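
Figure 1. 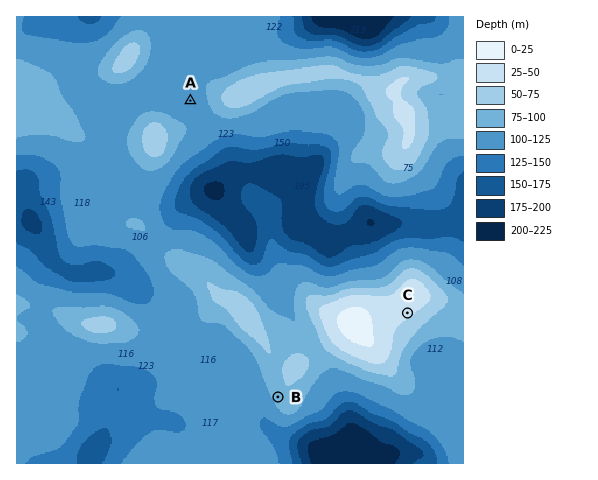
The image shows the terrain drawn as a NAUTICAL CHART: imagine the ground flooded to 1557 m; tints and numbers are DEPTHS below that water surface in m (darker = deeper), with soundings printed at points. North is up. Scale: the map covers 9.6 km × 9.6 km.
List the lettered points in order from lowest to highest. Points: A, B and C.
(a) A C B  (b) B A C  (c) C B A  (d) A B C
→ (d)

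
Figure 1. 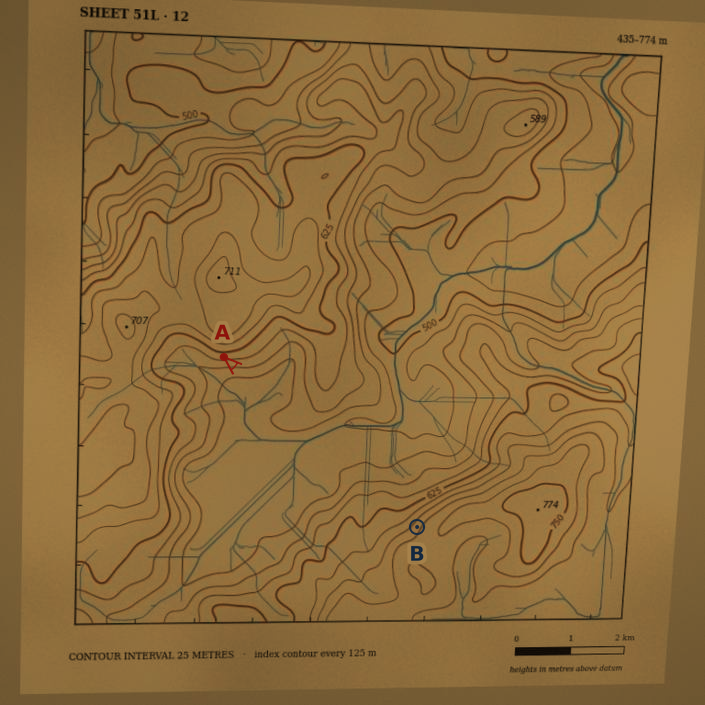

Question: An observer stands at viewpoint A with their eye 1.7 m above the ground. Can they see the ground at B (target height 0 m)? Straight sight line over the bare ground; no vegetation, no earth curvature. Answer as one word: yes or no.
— yes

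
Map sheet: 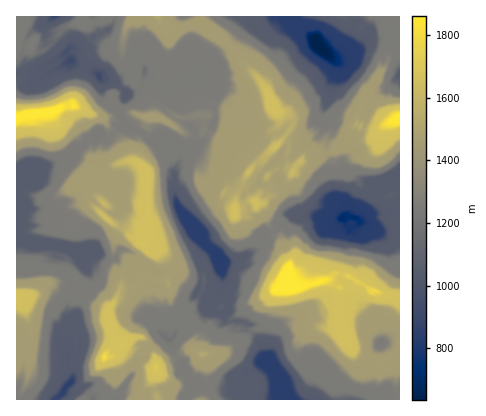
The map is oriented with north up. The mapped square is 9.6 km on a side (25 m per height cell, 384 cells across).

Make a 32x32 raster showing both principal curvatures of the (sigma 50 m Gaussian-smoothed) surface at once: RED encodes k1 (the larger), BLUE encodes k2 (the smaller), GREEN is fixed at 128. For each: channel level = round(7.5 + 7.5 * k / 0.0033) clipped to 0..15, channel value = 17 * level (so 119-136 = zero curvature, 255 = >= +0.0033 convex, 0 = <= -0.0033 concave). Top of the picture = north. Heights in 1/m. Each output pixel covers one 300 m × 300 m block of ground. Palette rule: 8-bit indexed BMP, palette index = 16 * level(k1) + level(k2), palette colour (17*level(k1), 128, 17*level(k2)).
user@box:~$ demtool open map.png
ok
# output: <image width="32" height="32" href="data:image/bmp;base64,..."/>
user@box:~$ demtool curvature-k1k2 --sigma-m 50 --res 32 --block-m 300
<image width="32" height="32" href="data:image/bmp;base64,Qk02CAAAAAAAADYEAAAoAAAAIAAAACAAAAABAAgAAAAAAAAEAAATCwAAEwsAAAABAAAAAAAAAIAAABGAAAAigAAAM4AAAESAAABVgAAAZoAAAHeAAACIgAAAmYAAAKqAAAC7gAAAzIAAAN2AAADugAAA/4AAAACAEQARgBEAIoARADOAEQBEgBEAVYARAGaAEQB3gBEAiIARAJmAEQCqgBEAu4ARAMyAEQDdgBEA7oARAP+AEQAAgCIAEYAiACKAIgAzgCIARIAiAFWAIgBmgCIAd4AiAIiAIgCZgCIAqoAiALuAIgDMgCIA3YAiAO6AIgD/gCIAAIAzABGAMwAigDMAM4AzAESAMwBVgDMAZoAzAHeAMwCIgDMAmYAzAKqAMwC7gDMAzIAzAN2AMwDugDMA/4AzAACARAARgEQAIoBEADOARABEgEQAVYBEAGaARAB3gEQAiIBEAJmARACqgEQAu4BEAMyARADdgEQA7oBEAP+ARAAAgFUAEYBVACKAVQAzgFUARIBVAFWAVQBmgFUAd4BVAIiAVQCZgFUAqoBVALuAVQDMgFUA3YBVAO6AVQD/gFUAAIBmABGAZgAigGYAM4BmAESAZgBVgGYAZoBmAHeAZgCIgGYAmYBmAKqAZgC7gGYAzIBmAN2AZgDugGYA/4BmAACAdwARgHcAIoB3ADOAdwBEgHcAVYB3AGaAdwB3gHcAiIB3AJmAdwCqgHcAu4B3AMyAdwDdgHcA7oB3AP+AdwAAgIgAEYCIACKAiAAzgIgARICIAFWAiABmgIgAd4CIAIiAiACZgIgAqoCIALuAiADMgIgA3YCIAO6AiAD/gIgAAICZABGAmQAigJkAM4CZAESAmQBVgJkAZoCZAHeAmQCIgJkAmYCZAKqAmQC7gJkAzICZAN2AmQDugJkA/4CZAACAqgARgKoAIoCqADOAqgBEgKoAVYCqAGaAqgB3gKoAiICqAJmAqgCqgKoAu4CqAMyAqgDdgKoA7oCqAP+AqgAAgLsAEYC7ACKAuwAzgLsARIC7AFWAuwBmgLsAd4C7AIiAuwCZgLsAqoC7ALuAuwDMgLsA3YC7AO6AuwD/gLsAAIDMABGAzAAigMwAM4DMAESAzABVgMwAZoDMAHeAzACIgMwAmYDMAKqAzAC7gMwAzIDMAN2AzADugMwA/4DMAACA3QARgN0AIoDdADOA3QBEgN0AVYDdAGaA3QB3gN0AiIDdAJmA3QCqgN0Au4DdAMyA3QDdgN0A7oDdAP+A3QAAgO4AEYDuACKA7gAzgO4ARIDuAFWA7gBmgO4Ad4DuAIiA7gCZgO4AqoDuALuA7gDMgO4A3YDuAO6A7gD/gO4AAID/ABGA/wAigP8AM4D/AESA/wBVgP8AZoD/AHeA/wCIgP8AmYD/AKqA/wC7gP8AzID/AN2A/wDugP8A/4D/ALTVoaDB08SVoNSG1JWxcLLDYYaH13KFw8Wi6MbGt4eG0bTU1YDgsLL3oMP30/WEhMWCh4fpgnK059eHg8Sjs7PD5sWDxKL4w6LAwvnocKHn1bKBxaKDguaXh3LFp6eoyIfXs3OHgbj456OA97ag09a35/WyUHDXtYeDtMTTptaXh+ezc4dyhfSX1oDigbL618PktNTUscT2kcOy6OXCINSH57Ryh3GF1cfl95CTk6KSlMe287LDodems+eossayxZPls6F2gab4w7GBhoeHl9TWoLCQs4KRt4WjuLeBh4eG6cSh15GgxPmRxWKEk5XYYYOC98LVtbKCdJS3l8VxcqK3+NSDt6ahw/WVxsb3stCyh4Wz5PX11rWhxIaHluT259Tj5tWGp6Sy1YWHh6fVxLGmtaKipvm4+PXzw5TF9fWycZKzo7eysrPXh4eHhrf3otOgw9aTtejGc7Pk5tX4tJG4yMel1XOS08HIg8Oz1qXEoXDDkaKl+KHW59XVtbbCxqOCo5OBg3Ki4KD1yOjVo8OApOWgtMKx9qSFt5Wms5KChqKy09XWwsPT95iH1aeBcLTX5rKGssTllHGSgoGCobeF4teHiIWA5PK1mMi2hnBxleWj1aGh1dPDcra0o6Wht4azt4eDs/XxcYK355ZwkKbX1fnCw8OAgsKCxZCyguaHhtSng6HX4fWFk8jWlpDDtdaz5PX41LOzsqJ1k5HUt4eWstTj+YeVhXdy19eDsKP3hdW0gbOlxvjTopGy5ZaHl4d3csTVqIiHdmLX6IKgw+iHhqP0w6TT1bPU1OfTgYGFcnRg1YLVl5T11PjXwbCjpLeHhfTCk7P21LKDg8Pm2JOTgrWyhKLn1aPExKKGpodzx4eHdeTjorKk1uXDt8PlxLOj5ueigYNyxdbEg4eFlYLWh4eHc/XihsWz1JeD56fls8Skx8TEgMKTc6GCkfWztqDHh3eFwtK0w5Fx1rPV47P3+Ne0orL195PT9vj0ssXGkNeHh4LmttaixZTVpZHU+aa31/f39KWR0/JyooR1hYWB6IeHsvjExLOg1cPHg8O1cXFzh9jIlNLzYLeHh4eHh4aCxoXU5KTWxKKzoua3sbODh4SBtLORoJD3poeHh4eHh4LXgveztLTD1YCRpvbTsXKGhqWTpKGB1Zehp4eHd4eHctb0k+azs9TDxKKCpfeyxLSDtYC2kvbGhpeHhYaHh3XDp6fnstfDs7JwpnG11Mal6PKjkpaj2dWUh4P2kYaDoubXxbSS1LOhcMaVcMHWh7XioPeBs6CA5MJysrjmoNXo5rOzgtajpKCyosPXctaHl7Oxs/Xo1dWg+NbGptL26cSzooXGgoWEosLUpHKix4c="/>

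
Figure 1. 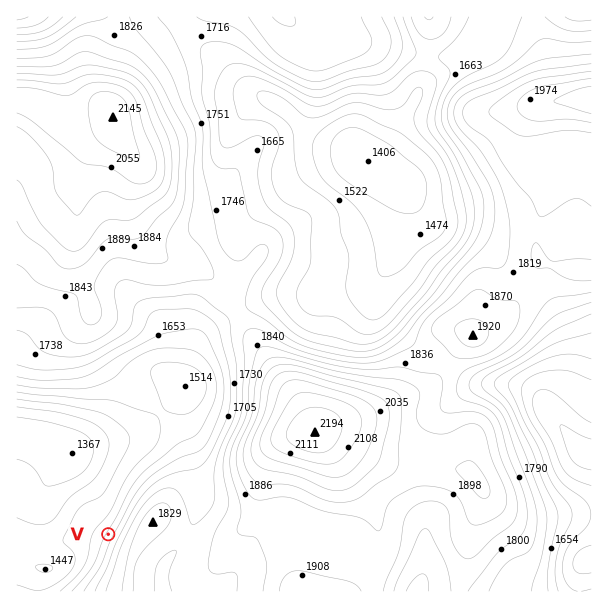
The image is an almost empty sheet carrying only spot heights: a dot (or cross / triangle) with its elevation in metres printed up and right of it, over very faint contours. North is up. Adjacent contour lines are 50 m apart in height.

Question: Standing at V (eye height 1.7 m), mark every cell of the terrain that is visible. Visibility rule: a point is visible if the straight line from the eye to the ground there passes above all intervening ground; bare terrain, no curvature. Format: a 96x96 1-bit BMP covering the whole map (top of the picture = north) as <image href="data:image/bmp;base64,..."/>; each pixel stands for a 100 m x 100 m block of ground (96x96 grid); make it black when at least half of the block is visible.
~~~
<image width="96" height="96" href="data:image/bmp;base64,Qk2+BAAAAAAAAD4AAAAoAAAAYAAAAGAAAAABAAEAAAAAAIAEAAATCwAAEwsAAAIAAAAAAAAA////AAAAAAD/8AAAAAAAAAAAAAD//AAAAAAAAAAAAAD/+AAAAAAAAAAAAAD/gAAAAAAAAAAAAAD/gAAAAAAAAAAAAAD/wAAAAAAAAAAAAAD/4AAAAAAAAAAAAAD/+IAAAAAAAAAAAAD//cAAAAAAAAAAAAD//8AAAAAAAAAAAAD//+AAAAAAAAAAAAD///AAAAAAAAAAAAD8f/AAAAAAAAAAAAD4P/AAAAAAAAAAAAD4P+AAAAAAAAAAAAD4H+AAAAAAAAAAAAD8D+AAAAAAAAAAAAD8B+AAAAAAAAAAAAD+B+AAAAAAAAAAAAD+B+AAAAAAAAAAAAD/B+AAAAAAAAAAAAD/h+AAAAAAAAAAAAD//+AAAAAAAAAAAAD///AAAAAAAAAAAAD///AAAAAAAAAAAAD///gAAAAAAAAAAAD///wAAAAAAAAAAAD///4AAAAAAAAAAAD///8AAAAAAAAAAAD///8AAAAAAAAAAAD///+AAAAAAAAAAAD///8AAAAAAAAAAAD///4AAAAAAAAAAAD///wAAAAAAAAAAAD///gAAAAAAAAAAAD///AAAAAAAAAAAAD///AAAAAAAAAAAAD///hwAAAAAAAAAAD////8AAAAAAAAAAD////+AAAAAAAAAAD/////gAAAAAAAAACH////4AAAAAAAAAAB////+AAAAAAAAAAAf////AAAAAAAAACAH///+AAAAAAAAADABgf/+AAAAAAAAADgAAf/+AAAAAAAAADwAAf/+AAAAAAAAAD4AA//8AAAAAAAAAD8AA//4AAAAAAAAAD+AB//wAAAAAAAAAAfAB//gAAAAAAAAAAPAB//AAAAAAAAAAADgD/+AAAAAAAAAAADwD/gAAAAAAAAAAAD4D4AAAAAAAAAAAAD4H4AAAAAAAAAAAAP8H4AAAAAAAAAAAA/8P4AAAAAAAAAAAB/+P4AAAAAAAAAAAA8H/4AAAAAAAAAAAAAD/8AAAAAAAAAAAAAB/8AAAAAAAAAAAAAB/+AAAAAAAAAAAAAB//AAAAAAAAAAAAAB//AAAAAAAAAAAAAD//AAAAAAAAAAAAAD//AAAAAAAAAAAAAD/+AAAAAAAAAAAAAD/8AAAAAAAAAAAAAD/wAAAAAAAAAAAAAH/AAAAAAAAAAAAAAH+AAAAAAAAAAAAAAH+AAAAAAAAAAAAAAH8AAAAAAAAAAAAAAB4AAAAAAAAAAAAAAAQAAAAAAAAAAAAAAAAAAAAAAAAAAAAAAAAAAAAAAAAAAAAAAAAAAAAAAAAAAAAAAAAAAAAAAAAAAAAAAAAAAAAAAAAAAAAAAAAAAAAAAAAAAAAAAAAAAAAAAAAAAAAAAAAAAAAAAAAAAAAAAAAAAAAAAAAAAAAAAAAAAAAAAAAAAAAAAAAAAAAAAAAAAAAAAAAAAAAAAAAAAAAAAAAAAAAAAAAAAAAAAAAAAAAAAAAAAAAAAAAAAAAAAAAAAAAAAAAAAAAAAAAAAAAAAAAAAAAAAAAAAAAAAAAAAAAAAAAAAAAAAAAAAAAAAAAAAAAA="/>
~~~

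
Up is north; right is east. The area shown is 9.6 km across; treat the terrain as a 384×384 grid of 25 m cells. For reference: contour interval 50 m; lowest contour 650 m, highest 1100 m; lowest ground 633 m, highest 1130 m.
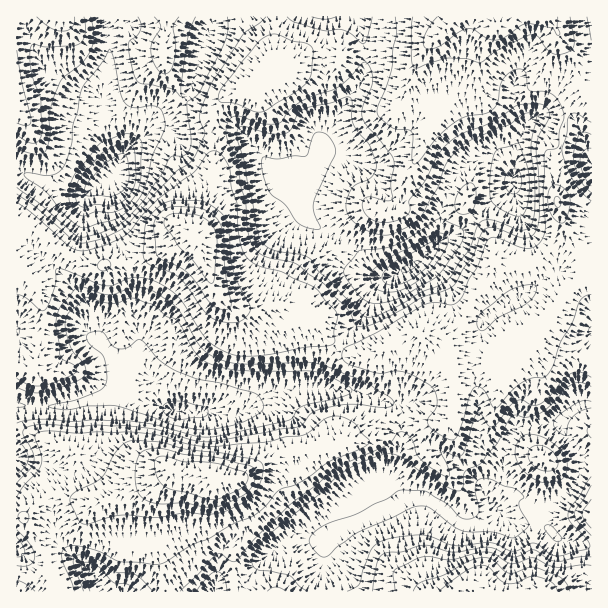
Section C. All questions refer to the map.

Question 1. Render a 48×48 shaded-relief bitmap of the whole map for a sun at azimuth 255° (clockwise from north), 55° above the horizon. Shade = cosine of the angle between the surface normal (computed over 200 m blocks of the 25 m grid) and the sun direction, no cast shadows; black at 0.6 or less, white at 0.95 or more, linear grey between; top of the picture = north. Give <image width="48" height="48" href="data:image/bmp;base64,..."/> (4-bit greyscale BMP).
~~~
<image width="48" height="48" href="data:image/bmp;base64,Qk32BAAAAAAAAHYAAAAoAAAAMAAAADAAAAABAAQAAAAAAIAEAAATCwAAEwsAABAAAAAAAAAAAAAAABEREQAiIiIAMzMzAERERABVVVUAZmZmAHd3dwCIiIgAmZmZAKqqqgC7u7sAzMzMAN3d3QDu7u4A////ALupQEvM3KhmrbmYVXmqvdzLqZmZd5dCRqqoIJ7Ly5l2nKiHdnmqzduqmqqVR4UkeKumN87KqpmXioZ4mImrzcqZh3diBGMVeP2oiruqqZmYioRYmJmqvKiYZFVBBnInieyZqqmaqpmZiZZGiZmaqpmHVWdlaYeKzqmau5maqpmqmZhkaJmZmZmYeJmYmpms/4iay6maqpmqmIiGVomZmZmZmaqYqqmu/5mbu6qqu6q7llZ3ZmeJmZmZmrl5uqqs3qqqqqqrvLu7qFJIh1VomZmqvLZ6qruqzLyqqqu7zbqqmGEnmXRHmaq83HWKq9yWiu7KqqvLzKh3VDJHmZdVaKvdyXd4reyDR//bqZu7qUIhEkZ5mZmYZYvcqZh3rdpRWf65iImYYwABNWd4mZmZl3i8u4Z4i7Y1rNp1VmVUIAAkZ3d4eaqZd4m8u3WIaJd5zYdVZmVVQyWJqpmZq7qHeImruoWaV5iJqqmZmZmIdnq7u6qqupiHeJqru5ebZ6hXmcqYmZmZmZqqqqqqqZmqu7ury5iriKlUisuHZomZmaqqqqqqqqvM3LqrupmqmZl1irqYY1iZmqqru7qqqrzcy6qqqpmqmZmHm6l2Q3mZqrvN3LqZmqu7qqqqqZmZmZmZmbqEJZmpqrvu26qpmaqZqqmqmZmZmqmYh8uDN5qpq73+yqmZmZmIiZqqmZmaqqmYdstzSKqpq879ypiZmZl1V5qpmZmaqqqYdst0WKuqvN7+2neJmZhRJomamJmZmqqZh7qGWLqJvN7uxkaJmYUQRmeJiKqZmaqpmKmHisqIvM3ukzeJmFEEZEeIisypmaqqmZmJrMqJu83sYTeIZCJYdEaqvN26mZmaqpmaq7mKzczbQDZVVEaJh1R73dzbmZmaqpmpd4ib3tzJMCM0Z3iJmpZWzt3smImqqZqEBHib3ty4IAE2iZmau6hlfN7rVHvKmZgwBYib7tuWEAFHmZq83Khmir3HNK7qiGIAJXaKzbhTAiFImarN3Kl1asqGaN/5aAAkE2eby5ZVViBYmarNypmWaslWeO/3RSWGE3m97amIlhFpmaq8uauXaKlVWf/mIImXMmm+/cuqlgJ5mZqqqs23Vph1W//WAKqoYze//cu7lQKJmZqqvN3IRYiHe//FALqHhjWe/brMkwSaqZmqzd3JZGiIm/+2IslFiGaM7KvdlDeqmZmr3ty6hmd4mu64VaYliZmau6ztpWq6doqs7tuqmHd3ic3KeHMViZqqqr3tqKyoVYq97cqqqZmXZq3bq1M1iZqqqszNyruYZnmc7bqpmZqYZ5vcqlRFeJqrqrqt26qZh3iJzcupmZqYebu7qjNneJq8y6eM3KqZmYiHrNyqmqqYeruqqSSJh4nN3JRr3LqZmYmXi8zKmqqoibqqmTaal2nNzIRKzcupmYmoeszcmaqYiau6iGiqlkjNy4RJzcupmIiXeszduIqpeKzJZYq6hCjLzJZHvcuph2d2i8zdyYm7hozHRKu6cSm73KdWvbqpZVZ3rMzdu6m7mKqENQ=="/>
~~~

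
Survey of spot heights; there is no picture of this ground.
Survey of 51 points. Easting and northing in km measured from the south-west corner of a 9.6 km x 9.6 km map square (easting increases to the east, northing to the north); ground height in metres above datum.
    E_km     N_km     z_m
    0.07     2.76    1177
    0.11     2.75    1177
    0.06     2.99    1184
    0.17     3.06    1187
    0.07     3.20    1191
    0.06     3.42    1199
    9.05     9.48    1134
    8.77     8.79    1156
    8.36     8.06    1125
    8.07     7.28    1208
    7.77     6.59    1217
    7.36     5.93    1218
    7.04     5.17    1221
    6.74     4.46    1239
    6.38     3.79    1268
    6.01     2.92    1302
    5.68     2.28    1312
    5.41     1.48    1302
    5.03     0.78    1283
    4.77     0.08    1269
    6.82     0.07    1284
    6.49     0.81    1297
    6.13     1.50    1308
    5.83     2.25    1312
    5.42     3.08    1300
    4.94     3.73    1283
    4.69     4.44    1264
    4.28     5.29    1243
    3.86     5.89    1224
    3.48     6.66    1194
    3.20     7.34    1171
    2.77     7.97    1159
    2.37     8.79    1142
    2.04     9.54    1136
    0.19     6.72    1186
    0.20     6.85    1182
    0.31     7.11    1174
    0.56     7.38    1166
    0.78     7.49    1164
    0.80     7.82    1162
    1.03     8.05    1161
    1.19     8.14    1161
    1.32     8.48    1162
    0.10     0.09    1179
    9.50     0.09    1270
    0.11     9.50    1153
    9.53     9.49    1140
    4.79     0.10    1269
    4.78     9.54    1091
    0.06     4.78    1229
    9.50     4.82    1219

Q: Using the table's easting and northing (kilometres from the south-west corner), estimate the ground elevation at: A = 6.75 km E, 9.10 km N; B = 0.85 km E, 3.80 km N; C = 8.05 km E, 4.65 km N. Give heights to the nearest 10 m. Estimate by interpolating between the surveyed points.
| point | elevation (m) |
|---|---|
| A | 1120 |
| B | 1220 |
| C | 1220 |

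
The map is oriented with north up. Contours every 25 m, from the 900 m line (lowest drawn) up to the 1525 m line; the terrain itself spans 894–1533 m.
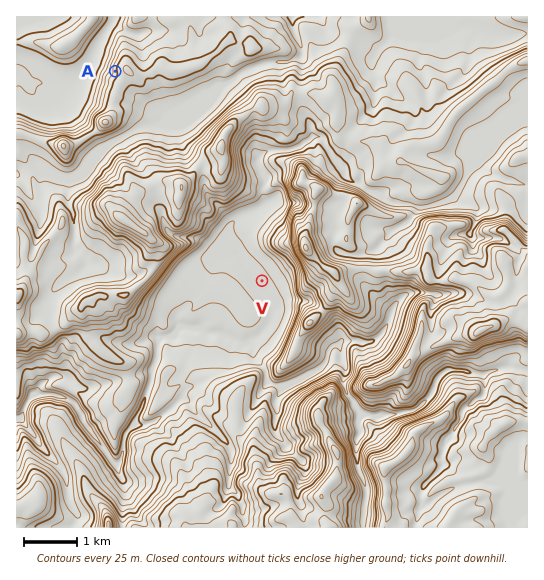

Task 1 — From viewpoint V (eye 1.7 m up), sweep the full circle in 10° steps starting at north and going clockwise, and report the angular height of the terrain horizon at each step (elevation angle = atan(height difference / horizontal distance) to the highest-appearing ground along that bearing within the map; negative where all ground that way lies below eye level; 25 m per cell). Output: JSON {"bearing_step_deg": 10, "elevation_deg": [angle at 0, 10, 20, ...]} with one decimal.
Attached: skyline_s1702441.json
{"bearing_step_deg": 10, "elevation_deg": [3.8, 6.8, 10.2, 12.7, 18.2, 21.7, 21.4, 19.2, 17.4, 15.6, 13.2, 11.0, 10.7, 12.2, 10.3, 8.6, 7.6, 5.0, 5.3, 3.6, 3.3, 1.8, 1.3, 1.2, 1.9, 2.0, 4.4, 5.4, 6.4, 8.2, 6.0, 7.6, 7.4, 5.2, 6.7, 4.7]}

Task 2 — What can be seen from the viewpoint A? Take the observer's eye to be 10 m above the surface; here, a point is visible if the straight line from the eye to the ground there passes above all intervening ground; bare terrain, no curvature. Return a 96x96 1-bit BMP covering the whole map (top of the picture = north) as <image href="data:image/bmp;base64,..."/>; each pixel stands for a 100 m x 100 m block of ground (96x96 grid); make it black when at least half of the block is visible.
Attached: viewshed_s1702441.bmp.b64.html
<image width="96" height="96" href="data:image/bmp;base64,Qk2+BAAAAAAAAD4AAAAoAAAAYAAAAGAAAAABAAEAAAAAAIAEAAATCwAAEwsAAAIAAAAAAAAA////AAAAAAAAAAAAAAAAAAAAAAAAAAAAAAAAAAAAAAAAAAAAAAAAAAAAAAAAAAAAAAAAAAAAAAAAAAAAAAAAAAAAAAAAAAAAAAAAAAAAAAAAAAAAAAAAAAAAAAAAAAAAAAAAAAAAAAAAAAAAAAAAAAAAAAAAAAAAAAAAAAAAAAAAAAAAAAAAAAAAAAAAAAAAAAAAAAAAAAAAAAAAAAAAAAAAAAAAAAAAAAAAAAAAAAAAAAAAAAAAAAAAAAAAAAAAAAAAAAAAAAAAAAAAAAAAAAAAAAAAAAAAAAAAAAAAAAAAAAAAAAAAAAAAAAAAAAAAAAAAAAAAAAAAAAAAAAAAAAAAAAAAAAAAAAAAAAAAAAAAAAAAAAAAAAAAAAAAAAAAAAAAAAAAAAAAAAAAAAAAAAAAAAAAAAAAAAAAAAAAAAAAAAAAAAAAAAAAAAAAAAAAAAAAAAAAAAAAAAAAAAAAAAAAAAAAAAAAAAAAAAAAAAAAAAAAAAAAAAAAAAAAAAAAAAAAAAAAAAAAAAAAAAAAAAAAAAAAAAAAAAAAAAAAAAAAAAAAAAAAAAAAAAAAAAAAAAAAAAAAAAAAAAAAAAAAAAAAAAAAAAAAAAAAAAAAAAAAAAAAAAAAAAAAAAAAAAAAAAAAAAAAAAAAAAAAAAAAAAAAAAAAAAAAAAAAAAAAAAAAAAAAAAAAAAAAAACAAAAAAAAAAAAAAADAAAAAAAAAAAAAAADAAAAAAAAAAAAAAADgAAAAAAAAAAAAAADgAAAAAAAAAAAAAABgAAAAAAAAAAAAAABgAAAAAAAAAAAAAAAgAAAAAAAAAAAAAAAwAAAAAAAAAAAAAAA4AAAAAAAAAAAAAAAoAAAAAAAAAAAAAAAgAAAAAAAAAAAAAAAAAACAAAAAAAAAAAAAAAMAAAAAAAAAAAAAAAYAAAAAAAAAAAAAABwAAAAAAAAAAAAAADwAAAAAAAAAAAAAAHwAAAAAAAAAAAAAAPgAAAAAAAAAAAAAAPgCAAAAAAAAAAAAAHgCAAAAAAAAAAAAADOGAAAAAAAAAAAAADf/AAAAAAAAAAAAAB5gAAAAAAAAAAAAABwAAAAAAAAAAAAAAAAAAAAAAAAAAAAAAAAAAAAAAAAAAAAAIAAAAAAAAAAAAAAAYAAAAAAAAAAAAAAH8AAAAAAAAAAAAAA/+AAAAAAAAAAAAAD/+AAAAAAAAAAAAAD/+AAAAAAAAAAAAAD/+cAAAAAAAAAAAAD//+AAAAAAAAAAAAD//8AAAAAAAAAAAAD/+AAAAAAAAAAAAAD/+AAAAAAAAAAAAAD/+EAAAAAAAAAAAAD//GAAAAAAAAAAAAD//CAAAAAAAAAAAAD//nAAAAAAAAAAAAD///AAAAAAAAAAAAD//7AAAAAAAAAAAAD//wAAAAAAAAAAAAD9/wAAAAAAAAAAAADw/wAAAAAAAAAAAADg/4AAAAAAAAAAAAAAP4AAAAAAAAAAAAAAH4AAAAAAAAAAAAAAD4AAAAAAAAAAAAAAB8AAAAAAAAAAAAAAA8AAAAAAAAAAAAA="/>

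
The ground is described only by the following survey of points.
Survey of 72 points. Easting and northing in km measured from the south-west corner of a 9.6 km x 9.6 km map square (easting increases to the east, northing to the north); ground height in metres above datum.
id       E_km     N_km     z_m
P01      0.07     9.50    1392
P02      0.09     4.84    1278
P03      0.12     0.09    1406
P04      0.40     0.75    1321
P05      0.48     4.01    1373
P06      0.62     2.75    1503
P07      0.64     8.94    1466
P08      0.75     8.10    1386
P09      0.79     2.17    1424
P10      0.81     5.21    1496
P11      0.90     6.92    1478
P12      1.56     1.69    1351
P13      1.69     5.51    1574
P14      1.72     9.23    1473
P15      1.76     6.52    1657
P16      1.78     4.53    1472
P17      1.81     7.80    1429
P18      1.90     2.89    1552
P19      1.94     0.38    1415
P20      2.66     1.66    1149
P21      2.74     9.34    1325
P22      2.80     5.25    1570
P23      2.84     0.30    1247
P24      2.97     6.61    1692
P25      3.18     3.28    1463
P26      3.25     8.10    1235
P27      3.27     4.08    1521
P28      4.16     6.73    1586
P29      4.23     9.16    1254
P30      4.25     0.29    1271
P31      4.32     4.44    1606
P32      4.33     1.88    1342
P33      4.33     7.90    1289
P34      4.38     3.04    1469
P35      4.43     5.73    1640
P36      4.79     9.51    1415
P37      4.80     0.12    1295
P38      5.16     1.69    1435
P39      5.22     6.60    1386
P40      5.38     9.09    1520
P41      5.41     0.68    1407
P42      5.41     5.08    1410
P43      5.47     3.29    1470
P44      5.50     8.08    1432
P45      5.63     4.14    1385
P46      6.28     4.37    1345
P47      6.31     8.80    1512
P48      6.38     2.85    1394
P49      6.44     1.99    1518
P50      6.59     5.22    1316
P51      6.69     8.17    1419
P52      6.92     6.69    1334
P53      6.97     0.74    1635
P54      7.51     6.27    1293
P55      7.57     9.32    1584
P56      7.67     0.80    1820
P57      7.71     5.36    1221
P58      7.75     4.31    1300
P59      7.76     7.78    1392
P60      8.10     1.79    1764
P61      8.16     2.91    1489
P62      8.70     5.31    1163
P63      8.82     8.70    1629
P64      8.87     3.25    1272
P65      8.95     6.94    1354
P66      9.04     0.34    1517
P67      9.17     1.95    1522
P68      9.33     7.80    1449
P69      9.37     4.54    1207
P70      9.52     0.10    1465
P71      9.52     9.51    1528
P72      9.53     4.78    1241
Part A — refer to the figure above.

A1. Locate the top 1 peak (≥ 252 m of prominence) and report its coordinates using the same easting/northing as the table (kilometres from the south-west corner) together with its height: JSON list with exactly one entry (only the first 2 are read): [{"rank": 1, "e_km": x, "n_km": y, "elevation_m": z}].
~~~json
[{"rank": 1, "e_km": 7.66, "n_km": 0.79, "elevation_m": 1821}]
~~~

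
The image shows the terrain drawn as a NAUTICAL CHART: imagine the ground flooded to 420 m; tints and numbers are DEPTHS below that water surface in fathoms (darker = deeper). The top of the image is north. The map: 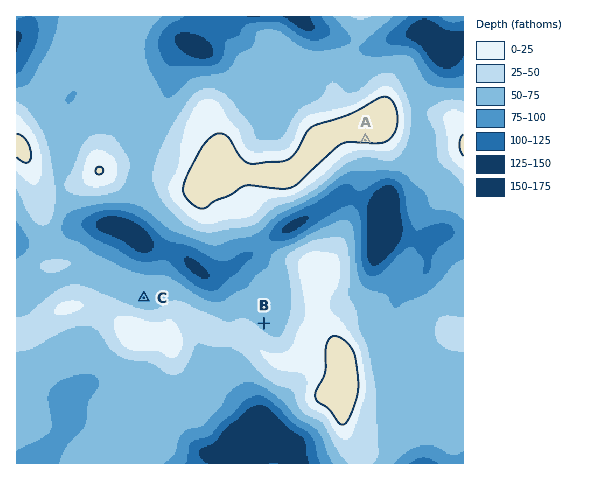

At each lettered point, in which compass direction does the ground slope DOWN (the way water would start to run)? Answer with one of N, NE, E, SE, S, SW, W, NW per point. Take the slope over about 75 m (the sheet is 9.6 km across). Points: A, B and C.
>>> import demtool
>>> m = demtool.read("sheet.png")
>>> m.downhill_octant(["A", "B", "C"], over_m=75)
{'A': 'S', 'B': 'NE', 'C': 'N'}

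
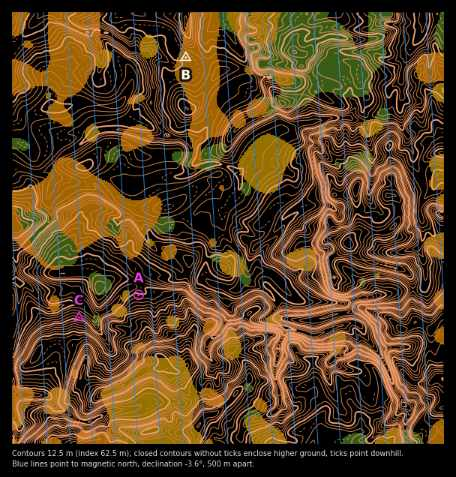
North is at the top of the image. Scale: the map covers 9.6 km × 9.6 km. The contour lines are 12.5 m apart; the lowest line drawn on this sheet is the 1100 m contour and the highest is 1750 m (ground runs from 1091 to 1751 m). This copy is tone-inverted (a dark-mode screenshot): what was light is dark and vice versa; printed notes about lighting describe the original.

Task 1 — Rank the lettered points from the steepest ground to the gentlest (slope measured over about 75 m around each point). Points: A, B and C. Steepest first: C A B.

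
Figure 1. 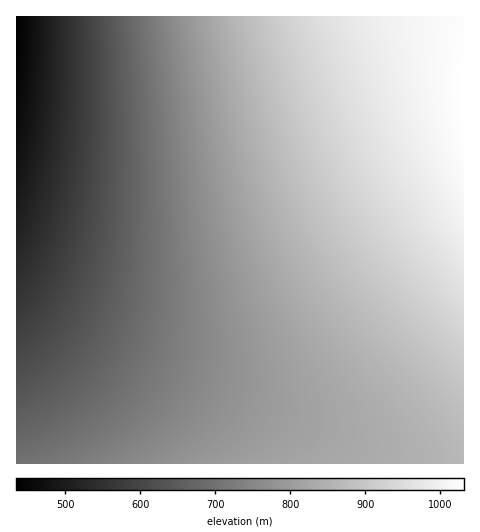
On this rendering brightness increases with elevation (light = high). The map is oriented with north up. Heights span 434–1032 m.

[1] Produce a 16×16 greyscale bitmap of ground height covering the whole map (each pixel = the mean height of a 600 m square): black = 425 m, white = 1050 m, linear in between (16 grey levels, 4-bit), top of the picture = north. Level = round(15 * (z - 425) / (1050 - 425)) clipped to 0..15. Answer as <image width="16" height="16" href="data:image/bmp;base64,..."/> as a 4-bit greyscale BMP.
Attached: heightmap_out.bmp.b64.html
<image width="16" height="16" href="data:image/bmp;base64,Qk32AAAAAAAAAHYAAAAoAAAAEAAAABAAAAABAAQAAAAAAIAAAAATCwAAEwsAABAAAAAAAAAAAAAAABEREQAiIiIAMzMzAERERABVVVUAZmZmAHd3dwCIiIgAmZmZAKqqqgC7u7sAzMzMAN3d3QDu7u4A////AGd3iJmZmqqqZnd4iZmaqqtWZ3eImZqqu1Vmd4iZmqu7RVZ3iJmqu7xEVmeImaq7zDRVZ4iaq7zNNEVniZq7zN0jRWeJqrvN3iNFZ4mqvM3eI0Vniau83e4jRWeJq8zd7hNFZ4mrzN3uEkVomrvN3u4SRWiavM3e7hJFeJq8zd7u"/>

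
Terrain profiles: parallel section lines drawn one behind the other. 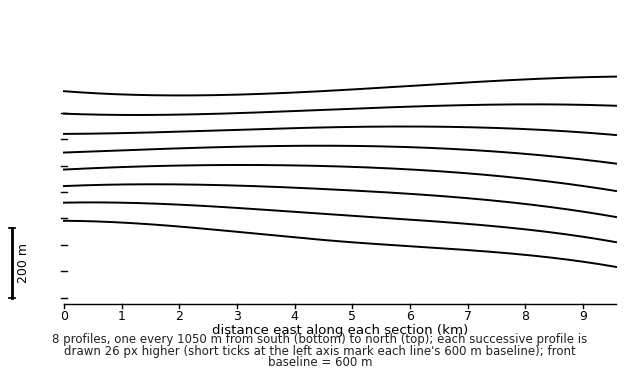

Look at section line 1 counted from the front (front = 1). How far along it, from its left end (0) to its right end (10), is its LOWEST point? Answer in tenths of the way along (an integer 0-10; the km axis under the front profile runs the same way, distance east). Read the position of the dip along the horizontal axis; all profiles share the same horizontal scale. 10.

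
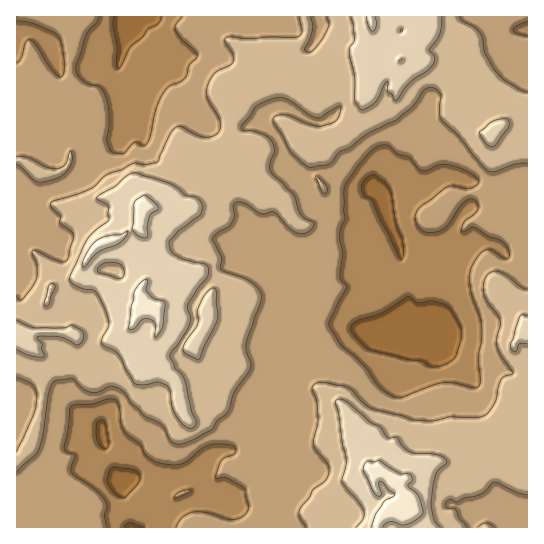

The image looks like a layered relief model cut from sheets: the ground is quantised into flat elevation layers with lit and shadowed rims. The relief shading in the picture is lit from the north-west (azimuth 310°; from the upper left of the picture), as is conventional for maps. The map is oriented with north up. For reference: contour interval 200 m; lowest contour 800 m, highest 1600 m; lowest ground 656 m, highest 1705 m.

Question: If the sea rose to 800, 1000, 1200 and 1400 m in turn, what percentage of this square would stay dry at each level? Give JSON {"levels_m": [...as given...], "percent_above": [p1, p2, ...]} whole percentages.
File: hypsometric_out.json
{"levels_m": [800, 1000, 1200, 1400], "percent_above": [97, 80, 43, 14]}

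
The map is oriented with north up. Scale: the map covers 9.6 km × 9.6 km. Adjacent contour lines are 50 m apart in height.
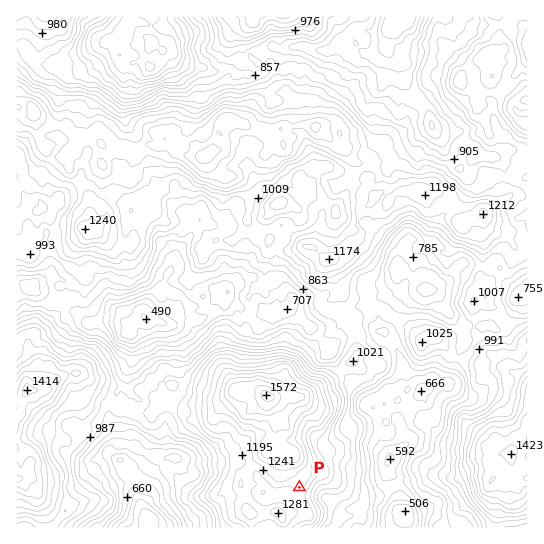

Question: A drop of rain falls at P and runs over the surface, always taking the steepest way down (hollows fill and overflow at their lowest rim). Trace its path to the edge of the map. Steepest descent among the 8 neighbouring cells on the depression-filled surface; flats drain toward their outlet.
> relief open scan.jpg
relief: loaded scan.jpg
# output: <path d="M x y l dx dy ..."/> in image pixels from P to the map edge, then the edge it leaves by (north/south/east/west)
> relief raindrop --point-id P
<path d="M299 487l7 7 12 0 11 5 12 11 14-1 6 5 32 0 0 3 10 10"/>
exit: south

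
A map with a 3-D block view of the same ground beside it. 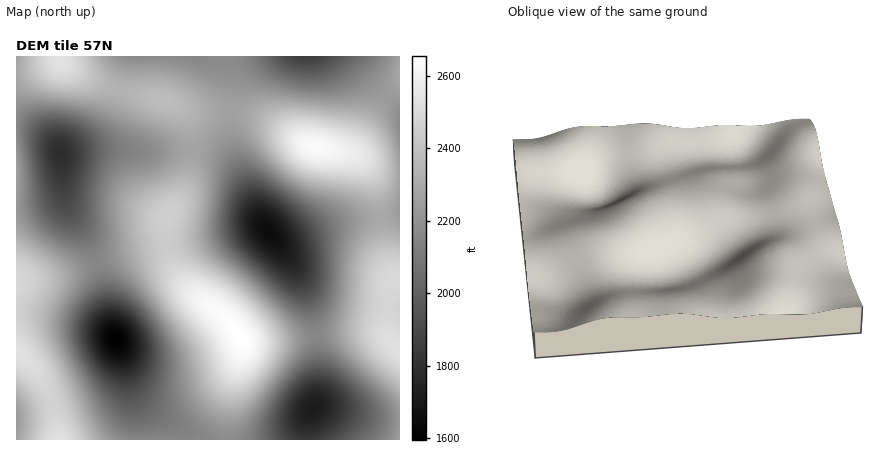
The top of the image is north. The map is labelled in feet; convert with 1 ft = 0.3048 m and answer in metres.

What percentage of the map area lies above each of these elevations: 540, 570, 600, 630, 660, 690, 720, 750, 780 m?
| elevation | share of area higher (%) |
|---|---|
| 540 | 96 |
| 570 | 90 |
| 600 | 83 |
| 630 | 74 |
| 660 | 61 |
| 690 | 44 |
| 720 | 27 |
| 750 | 13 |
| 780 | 4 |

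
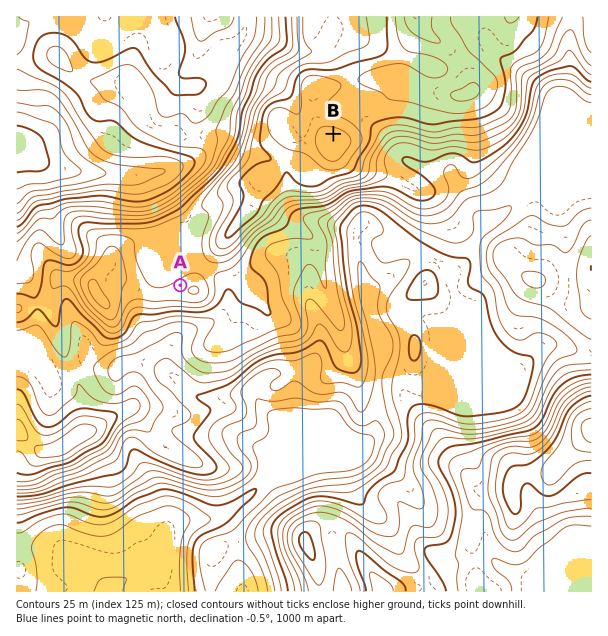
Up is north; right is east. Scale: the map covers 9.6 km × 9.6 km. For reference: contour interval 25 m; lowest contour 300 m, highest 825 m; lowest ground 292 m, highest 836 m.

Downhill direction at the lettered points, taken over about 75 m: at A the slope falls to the NW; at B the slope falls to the N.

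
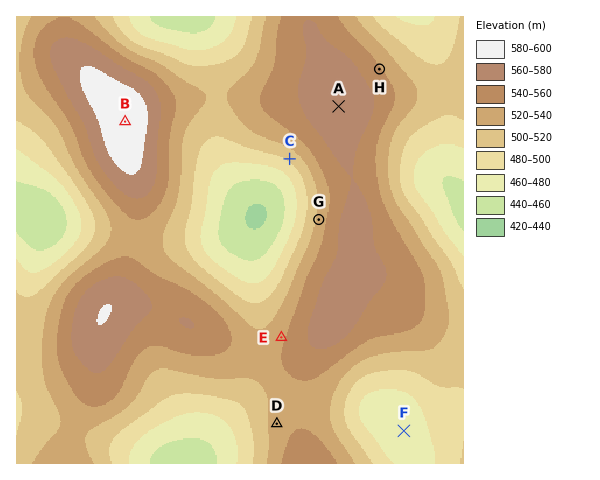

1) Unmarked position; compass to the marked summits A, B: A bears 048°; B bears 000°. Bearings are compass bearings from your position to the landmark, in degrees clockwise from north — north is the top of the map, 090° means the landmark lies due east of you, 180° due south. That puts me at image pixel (125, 299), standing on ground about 575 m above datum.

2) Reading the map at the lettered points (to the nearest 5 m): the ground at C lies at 505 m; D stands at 530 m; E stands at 535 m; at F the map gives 470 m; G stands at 525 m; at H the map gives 540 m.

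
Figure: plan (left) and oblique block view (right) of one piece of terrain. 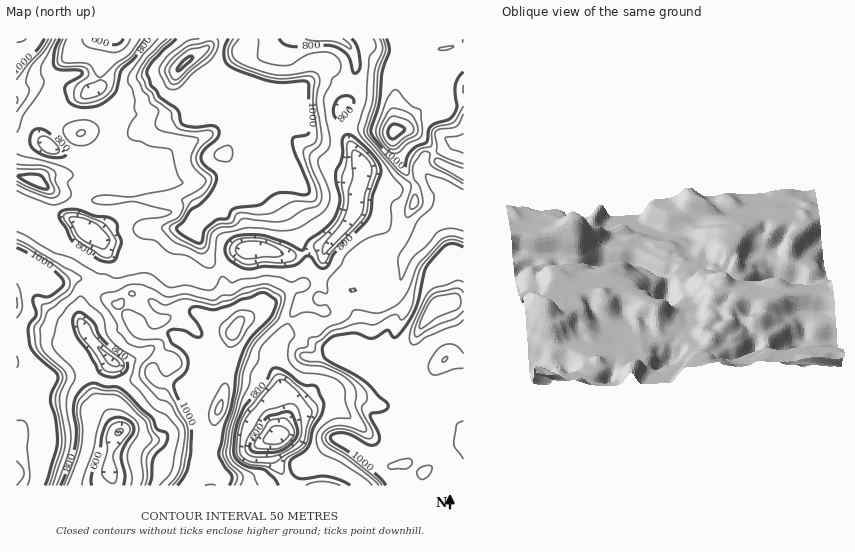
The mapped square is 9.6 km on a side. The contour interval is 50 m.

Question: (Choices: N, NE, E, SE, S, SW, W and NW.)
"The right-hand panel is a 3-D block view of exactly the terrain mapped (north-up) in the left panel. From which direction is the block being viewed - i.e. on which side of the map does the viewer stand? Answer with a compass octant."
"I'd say W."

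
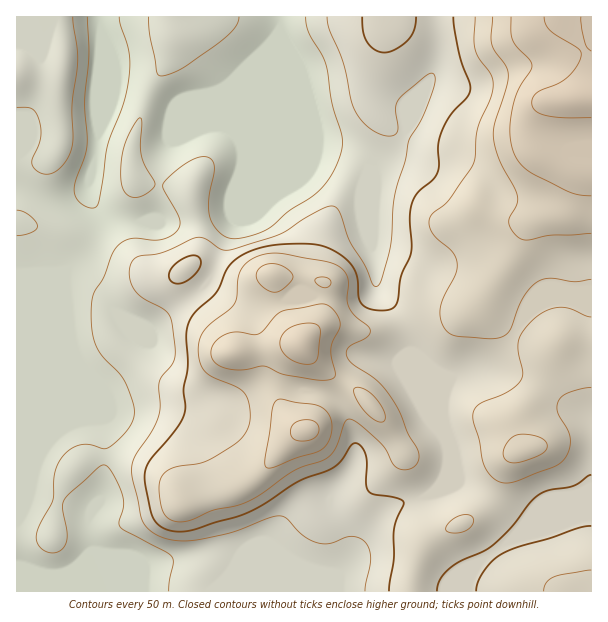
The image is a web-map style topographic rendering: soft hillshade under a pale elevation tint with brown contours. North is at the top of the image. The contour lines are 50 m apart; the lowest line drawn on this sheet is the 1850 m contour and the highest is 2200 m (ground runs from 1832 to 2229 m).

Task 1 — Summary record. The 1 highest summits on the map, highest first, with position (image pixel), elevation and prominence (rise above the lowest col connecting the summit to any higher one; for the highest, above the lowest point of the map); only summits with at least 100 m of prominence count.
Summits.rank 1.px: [300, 344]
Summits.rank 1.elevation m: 2185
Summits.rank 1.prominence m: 171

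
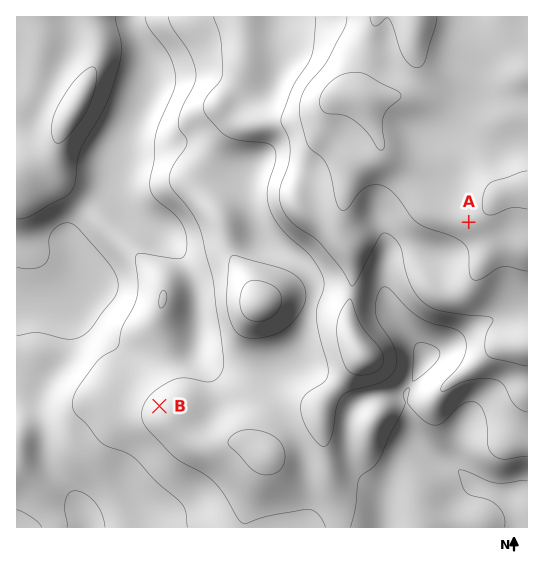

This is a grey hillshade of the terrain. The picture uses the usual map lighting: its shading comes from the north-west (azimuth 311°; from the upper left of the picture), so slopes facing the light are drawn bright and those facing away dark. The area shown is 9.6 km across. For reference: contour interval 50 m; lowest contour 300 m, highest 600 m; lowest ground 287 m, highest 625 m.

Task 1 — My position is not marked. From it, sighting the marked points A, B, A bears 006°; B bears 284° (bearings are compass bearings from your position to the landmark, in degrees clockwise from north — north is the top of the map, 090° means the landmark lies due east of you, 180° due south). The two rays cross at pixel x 442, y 476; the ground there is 360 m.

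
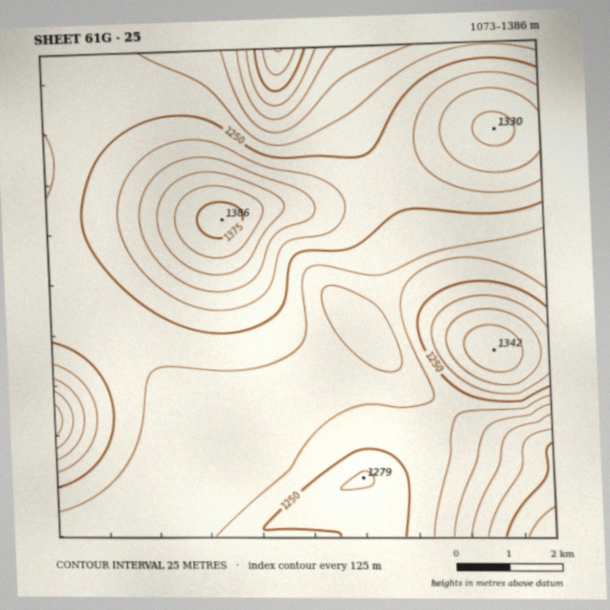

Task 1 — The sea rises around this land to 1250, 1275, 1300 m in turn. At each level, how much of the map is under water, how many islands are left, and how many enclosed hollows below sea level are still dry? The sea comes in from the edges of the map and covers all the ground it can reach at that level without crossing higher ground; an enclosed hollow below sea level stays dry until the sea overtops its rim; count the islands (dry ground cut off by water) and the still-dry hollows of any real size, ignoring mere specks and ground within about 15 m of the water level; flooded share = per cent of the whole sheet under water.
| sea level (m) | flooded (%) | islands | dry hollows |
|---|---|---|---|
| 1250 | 62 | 0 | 0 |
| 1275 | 79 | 1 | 0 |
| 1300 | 88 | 2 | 0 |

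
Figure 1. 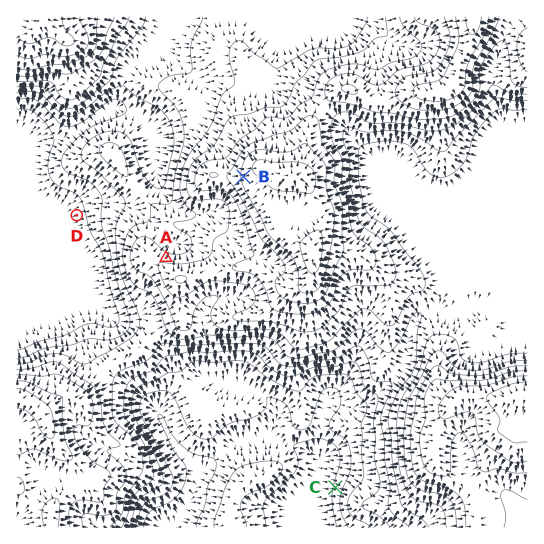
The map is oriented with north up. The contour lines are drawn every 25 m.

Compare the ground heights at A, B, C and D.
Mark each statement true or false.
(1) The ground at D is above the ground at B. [false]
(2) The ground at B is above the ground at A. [true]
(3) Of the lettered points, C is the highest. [false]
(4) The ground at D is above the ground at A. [false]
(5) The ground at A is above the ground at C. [true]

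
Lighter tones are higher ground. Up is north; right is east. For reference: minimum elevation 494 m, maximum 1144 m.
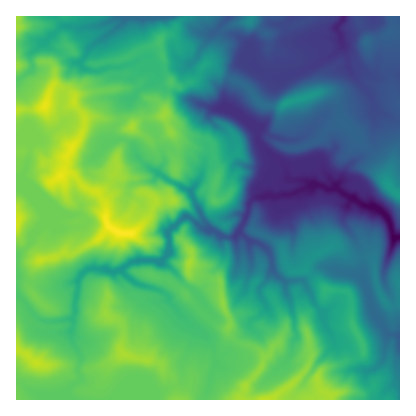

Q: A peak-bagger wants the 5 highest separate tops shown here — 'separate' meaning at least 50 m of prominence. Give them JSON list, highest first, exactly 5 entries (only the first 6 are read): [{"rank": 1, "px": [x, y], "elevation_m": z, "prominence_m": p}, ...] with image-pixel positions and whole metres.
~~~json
[{"rank": 1, "px": [120, 232], "elevation_m": 1144, "prominence_m": 650}, {"rank": 2, "px": [44, 106], "elevation_m": 1122, "prominence_m": 63}, {"rank": 3, "px": [36, 362], "elevation_m": 1086, "prominence_m": 120}, {"rank": 4, "px": [124, 354], "elevation_m": 1063, "prominence_m": 82}, {"rank": 5, "px": [190, 264], "elevation_m": 1059, "prominence_m": 69}]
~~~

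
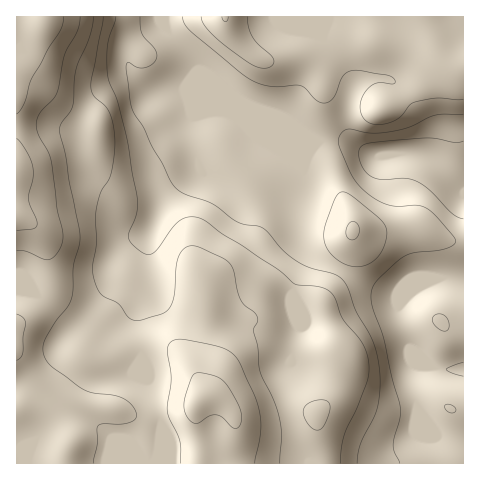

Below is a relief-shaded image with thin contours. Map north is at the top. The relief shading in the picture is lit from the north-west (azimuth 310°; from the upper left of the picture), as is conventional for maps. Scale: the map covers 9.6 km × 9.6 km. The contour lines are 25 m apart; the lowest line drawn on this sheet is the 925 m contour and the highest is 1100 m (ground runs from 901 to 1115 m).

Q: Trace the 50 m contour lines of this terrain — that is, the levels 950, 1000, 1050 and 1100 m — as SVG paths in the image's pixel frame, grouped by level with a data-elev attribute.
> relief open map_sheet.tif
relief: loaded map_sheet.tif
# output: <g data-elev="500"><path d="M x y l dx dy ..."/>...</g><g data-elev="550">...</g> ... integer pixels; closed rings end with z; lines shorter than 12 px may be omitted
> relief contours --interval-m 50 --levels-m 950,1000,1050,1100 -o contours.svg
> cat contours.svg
<g data-elev="950"><path d="M400 463l-6-11-1-7 7-27 0-12-8-29-9-40-11-31 0-15 6-12 26-23 10-3 31-4 8-4 3-4-18-23-12-10-9-3-19 1-9-1-12-5-12-8-8-9-6-10-11-26-2-8 4-7 6-3 21 4 16-1 23-5 27-12 28-1"/><path d="M449 412l5 1 2-4-4-4-6 0-1 2z"/><path d="M441 330l5 1 2-2 0-8-4-6-7-1-4 3-1 4 3 5z"/></g><g data-elev="1000"><path d="M340 463l4-26 23-54 2-18-2-10-3-9-21-27-8-20-3-6-11-6-27-3-17-15-55-35-16-13-9-4-10 0-8 4-8 8-13 20-7 5-5 0-5-2-12-11 0-7 8-23 0-14-11-63-9-33-8-20-2-11 1-27 8-26"/><path d="M350 239l6-1 3-6-1-7-4-4-5 2-3 7 0 6z"/><path d="M201 17l2 5 6 9 22 19 24 16 8 2 7-1 4-4-1-4-20-21-4-10-2-11"/></g><g data-elev="1050"><path d="M93 463l4-19 1-18 5-2 17 0 11-2 5-4 0-7-6-8-8-5-10-3-21-2-11-6-31-23-4-7-2-8 4-13 9-16 12-14 5-12 0-28 6-22 1-10-20-105 2-6 11-17 3-36 13-32 4-21"/><path d="M255 463l5-30 0-19-5-17-16-36-8-8-9-5-42-9-8 2-4 7 3 30-4 31 2 9 11 23 0 22"/></g><g data-elev="1100"><path d="M17 231l17-3 2-1 1-4-8-23 4-24-1-11-6-15-9-12"/><path d="M17 114l7-11 8-26 29-48 3-12"/></g>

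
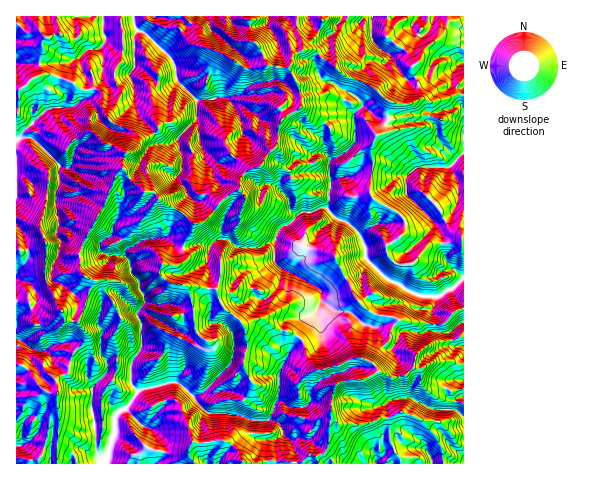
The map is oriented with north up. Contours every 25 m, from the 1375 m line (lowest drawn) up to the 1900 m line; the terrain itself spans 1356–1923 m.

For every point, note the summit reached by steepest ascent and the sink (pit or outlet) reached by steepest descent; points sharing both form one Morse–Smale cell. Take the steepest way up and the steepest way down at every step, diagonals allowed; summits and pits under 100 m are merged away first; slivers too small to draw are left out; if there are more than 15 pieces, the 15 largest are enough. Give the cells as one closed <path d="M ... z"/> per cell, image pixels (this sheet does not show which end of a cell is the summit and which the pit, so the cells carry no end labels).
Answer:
<path d="M311 49l-14 3-6 5-2 11 9 16 4 15-1 9-19 11-4 8-2 19-7 6-10 14-10 4-7 5-2 4-1 11-16 9-17 21-13 5-9 18-1 6 2 11-9 6-14-3-2 10 4 5 10 6 42 5 8 19 19 16 17-6 16 11 15 3 9 6 11-12 9-22 1-7 1 3 13 11 15 1 13 12 8 1 11-20 21-2 7-11 10 4 11 0 4 2-3 10 3 15 9 1 9-12 11-4 0-70-2 0-1 3-31 4-17 18-15 1-9-7-3-9 17-14 3-11-9-11-16-8-10-9-1-10 3-16-1-23 3-9 9-6 4-11-1-9 3-9-19-16-24-9-14-13-10-5-7-8z"/><path d="M123 169l-5 4-12 29-27 51 1 18 4 5 8 4-7 27-7 14 8 12 0 3-2 6-13 15-3 15-12 7 2 10 0 18-7 9-3 22-9 26 116 0 8-9 1-10-6-11-11-8 17-21-4-19 9-4 12 3 14 12 6 10 9 7 19 0 26 7 12 0 3-2 8-21 2-27 10-21 11-11-10-7-18-4-13-10-17 6-19-16-8-19-42-5-10-6-4-5 2-10 14 3 9-6-2-11 1-6 11-19-12-11-23-13-7-8-8 0-16-13z"/><path d="M185 16l-128 0 2 17-13 4-3 3-4 35 11-1 18 6 14 10 13-2 4 3 5 6-2 11 5 9 6 6 19 9 3 4-1 7-4 7-6 4-2 8 0 6 7 11 16 13 8 0 7 8 23 13 11 11 3 0 9-4 17-21 17-10 0-10 5-7 14-6 4-4 6-10 8-8 1-17 4-8 18-11 2-9-4-15-10-17-21-2-22 3-16-11-25-9-5-7-3-14z"/><path d="M56 16l-40 1 0 233 12 0 18-4 0 35 18 33 0 4 13 4 8-15 7-22 0-5-8-4-4-5-1-18 27-51 12-29 4-5 2-14 6-4 5-14-3-4-19-9-6-6-5-9 2-11-5-6-4-3-13 2-14-10-18-6-11 1 4-35 3-3 13-4z"/><path d="M301 339l-11 11-10 21-2 27-8 21-3 2-12 0-26-7-19 0-6-4-9-13-14-12-5-3-15 3-1 3 4 17-17 21 11 8 6 11-1 10-7 8 176 1-1-6-6-6 5-13 0-16 2-6-1-13 3-18 8-5 26-3 10-8-7-8-10-4-10 1-23 9-14 2-6-9-3-14z"/><path d="M463 94l-8 0-23 8-9-3-12 5-15 0-5-3-4 10 1 9-4 11-10 8-2 7 1 23-3 24 7 9 20 10 9 11-3 11-17 14 3 9 9 7 15-1 17-18 31-4 3-4z"/><path d="M452 361l-18 0-13 7-8 0-8 7-10 3-18-6-13 7-17 1-10 4-5 11-2 44-5 13 6 6 1 5 44 0 9-9-3-17 6-14-2-18 5-5 19-2 23 11 21 1 1-8-7-5-2-6 6-10 12-2 0-15z"/><path d="M463 380l-11 1-6 10 2 6 7 5-1 8-21-1-23-11-21 3-3 4 2 18-6 14 3 17-9 9 87 1z"/><path d="M413 292l-3 0-7 11-21 2-11 20-8-1-13-12-15-1-8-6-6-8-5 19-15 23 3 4 2 14 5 10 3 3 9 0 33-12 15 4 7-11 11-11 1-10 9-11 14 4 21 1-2-16 3-10-15-2z"/><path d="M463 16l-76 1 0 19 17 13 11 15-2 2 0 5 5 13 2 15 12 3 23-8 9 0z"/><path d="M386 16l-38 1-12 23 0 27 11 10 24 9 18 15 7 3 15 0 10-7-3-13-5-13 0-5 2-2-7-11-21-17z"/><path d="M21 301l-5 0 0 63 11 4 18 22 11 4 2-5-2-10 12-7 3-15 13-15 2-9-9-11-11-3-4-8-7 7-8-1-13-6-6-9z"/><path d="M400 319l-6 6-4 5-1 10-11 11-6 11 6 10 17 6 10-3 8-7 8 0 13-7 30 2 0-16-9-1-3-3-1-11-13 0-3-2-1-6-21-1z"/><path d="M46 390l-7 5-10 3-7 14-6 2 1 50 21 0 6-13 6-32 8-12-1-12z"/><path d="M297 16l-46 1 0 24 7 4 9 20 21 2 4-12 11-6-1-8-5-8z"/>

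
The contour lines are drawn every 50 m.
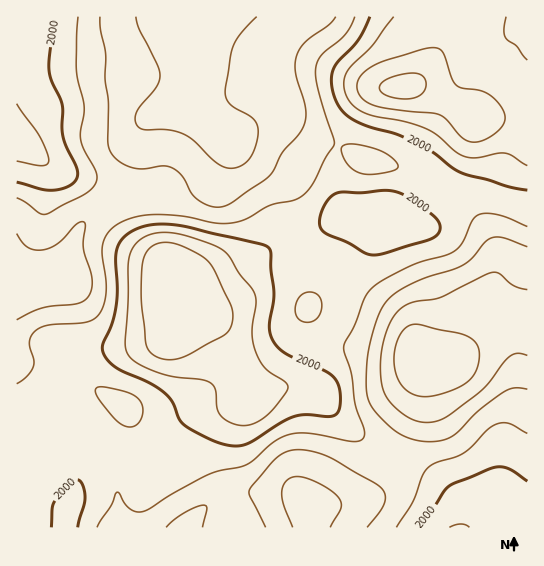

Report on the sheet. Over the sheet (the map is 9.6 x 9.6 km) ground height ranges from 1830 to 2240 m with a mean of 2040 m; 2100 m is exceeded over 24.3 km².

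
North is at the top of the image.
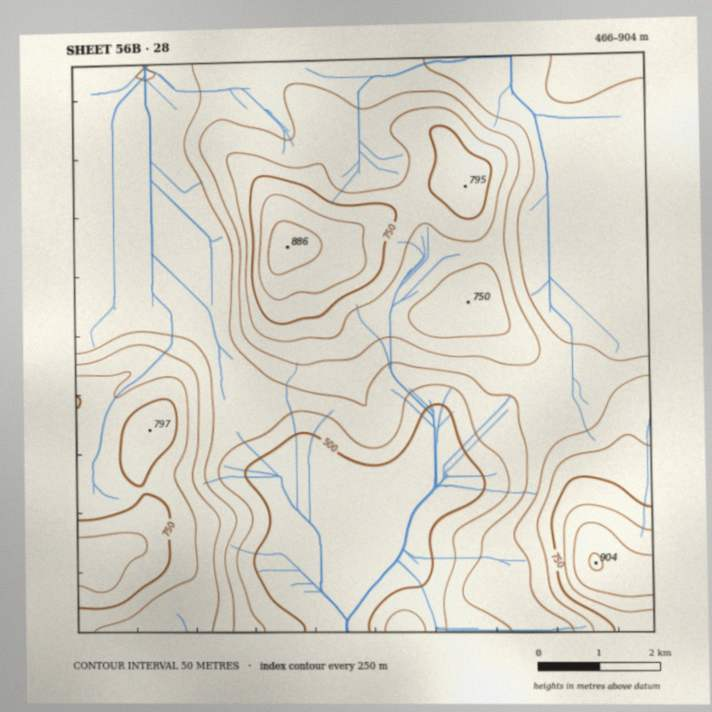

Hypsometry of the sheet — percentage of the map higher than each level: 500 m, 90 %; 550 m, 85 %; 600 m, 56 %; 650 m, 40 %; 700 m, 26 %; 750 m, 13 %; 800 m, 6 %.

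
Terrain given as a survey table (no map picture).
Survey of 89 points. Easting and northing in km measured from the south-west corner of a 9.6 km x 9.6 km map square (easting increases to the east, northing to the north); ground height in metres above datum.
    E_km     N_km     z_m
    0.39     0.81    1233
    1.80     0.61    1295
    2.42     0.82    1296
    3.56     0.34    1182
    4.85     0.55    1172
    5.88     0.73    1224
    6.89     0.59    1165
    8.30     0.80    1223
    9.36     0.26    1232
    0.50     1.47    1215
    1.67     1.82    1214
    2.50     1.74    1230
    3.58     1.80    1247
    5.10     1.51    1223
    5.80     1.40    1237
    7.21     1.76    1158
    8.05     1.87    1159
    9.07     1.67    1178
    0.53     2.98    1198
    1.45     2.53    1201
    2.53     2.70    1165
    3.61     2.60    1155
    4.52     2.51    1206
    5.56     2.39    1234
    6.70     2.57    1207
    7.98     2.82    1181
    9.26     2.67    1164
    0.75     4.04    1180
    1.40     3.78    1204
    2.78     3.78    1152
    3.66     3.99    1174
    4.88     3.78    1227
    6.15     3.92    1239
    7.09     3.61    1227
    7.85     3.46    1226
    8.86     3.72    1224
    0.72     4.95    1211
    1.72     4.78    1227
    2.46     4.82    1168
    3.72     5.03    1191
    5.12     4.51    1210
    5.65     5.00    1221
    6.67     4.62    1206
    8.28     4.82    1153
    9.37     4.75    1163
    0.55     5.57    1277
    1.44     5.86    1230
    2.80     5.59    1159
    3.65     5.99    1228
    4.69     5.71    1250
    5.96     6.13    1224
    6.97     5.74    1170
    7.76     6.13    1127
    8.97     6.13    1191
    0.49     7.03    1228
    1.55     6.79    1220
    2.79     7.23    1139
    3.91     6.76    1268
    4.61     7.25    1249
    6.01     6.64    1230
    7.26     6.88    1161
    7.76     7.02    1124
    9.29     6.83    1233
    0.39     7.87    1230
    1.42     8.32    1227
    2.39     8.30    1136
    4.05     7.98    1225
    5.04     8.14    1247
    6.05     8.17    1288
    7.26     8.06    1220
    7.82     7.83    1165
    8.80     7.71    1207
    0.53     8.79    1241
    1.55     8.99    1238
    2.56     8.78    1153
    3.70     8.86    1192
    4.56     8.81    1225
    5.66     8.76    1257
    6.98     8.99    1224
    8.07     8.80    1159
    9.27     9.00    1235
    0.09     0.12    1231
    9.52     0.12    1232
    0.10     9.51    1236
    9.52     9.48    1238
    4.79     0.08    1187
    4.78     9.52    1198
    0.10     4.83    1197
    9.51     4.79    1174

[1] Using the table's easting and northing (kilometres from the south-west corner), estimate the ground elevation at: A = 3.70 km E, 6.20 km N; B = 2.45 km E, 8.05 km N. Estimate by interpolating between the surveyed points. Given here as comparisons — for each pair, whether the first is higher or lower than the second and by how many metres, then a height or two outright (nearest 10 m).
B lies lower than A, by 130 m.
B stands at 1110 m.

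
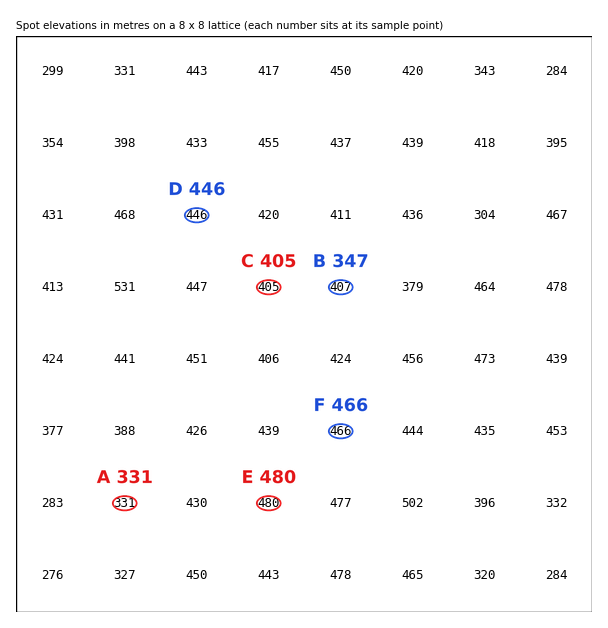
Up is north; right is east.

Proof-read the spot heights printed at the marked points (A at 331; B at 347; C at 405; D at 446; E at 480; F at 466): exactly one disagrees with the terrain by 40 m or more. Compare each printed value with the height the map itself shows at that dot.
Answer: B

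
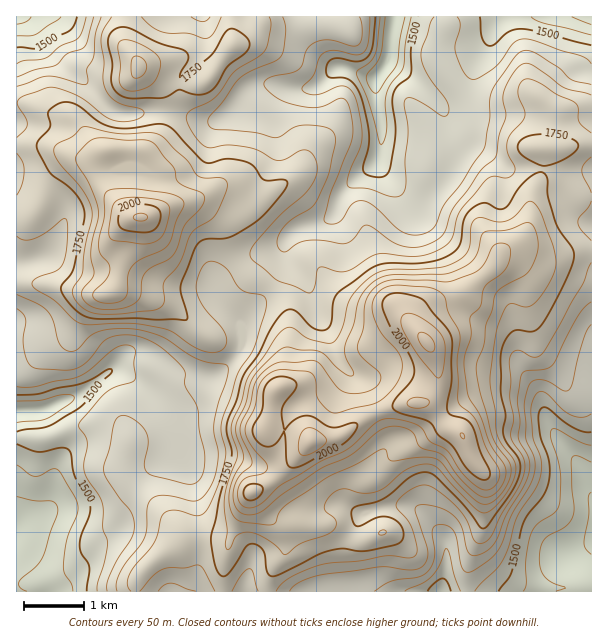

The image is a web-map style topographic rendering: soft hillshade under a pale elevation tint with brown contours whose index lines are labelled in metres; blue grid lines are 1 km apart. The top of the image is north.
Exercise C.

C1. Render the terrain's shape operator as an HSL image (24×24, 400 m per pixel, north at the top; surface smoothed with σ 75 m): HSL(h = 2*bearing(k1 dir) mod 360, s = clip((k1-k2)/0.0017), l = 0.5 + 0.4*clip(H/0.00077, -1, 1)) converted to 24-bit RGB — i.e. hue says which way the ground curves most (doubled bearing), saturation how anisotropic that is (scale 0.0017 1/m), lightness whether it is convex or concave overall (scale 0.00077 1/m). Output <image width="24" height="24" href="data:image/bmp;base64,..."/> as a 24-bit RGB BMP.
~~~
<image width="24" height="24" href="data:image/bmp;base64,Qk32BgAAAAAAADYAAAAoAAAAGAAAABgAAAABABgAAAAAAMAGAAATCwAAEwsAAAAAAAAAAAAAh3ytel6vSoOJVny64sPZ0X2JSVZoQFiE5duTHT5w6pp9emg1QmM0dHs/cnw+kUw6xqYpBEBV5dtmkZxUZaV7VZKyXmyvk4+zhnVyW1ODrXmTPIxpUZ1q5Ymzw47LN1ad5MehJy2BorM+2JO6eWO1aGy6x3fIUpuKxunVCBPD5SeY49Z0R7VsTGdsTGRNcJNYe4htTW2CjnSksnh+PmVMjo5SxMObTkXB1UZ0txswUc6GgJS1jom+ZLLETl/c2trxebLPSApHL0Nx//bMQ5FyVEBkY4ReUZ1qdYBdTGpbW1g/r5BKXpyPZ8OmlMKhTSuMvAzT/NfPKcBIOnI0cZBKiEk6VWQZcJ0CWBgceC53cjZU//aeTZo2KGFsfrekSlienYV4QUl9e12cibqSe7CHSadehn1KKi1HITl+9PPX/4jpyEA/QXc4Smp2mofAyo+bOk1ZRiBWr3GF4vbVyMrmHIW7Wq2iVi1pmo5pQnN+R6eZqaWPqZp9ZYFmeW1pSUltG0BGunEAvccX9IPC0GiOOJhBJIBNvmSs4kPYHjVpqvKvxfvTzLDigE3gaDGXcyRaurzwxpXxSmzDbZdnp66PhXSXdm2EU0OBOx2i59jvrt6wKYrD39b15rb+nVPVHz8jZDUjf7Lj0PvcjsthZkIdbloxNAUru7NiLDMAFzwDyjHCx5S5l6SKh2WJhWp6UWB5HHSOxnxg97iFJYtFnaE9R3d74oTnx2b/uMrwW+6GSOApxThluY6ERhRSdiaXo86vvafWOXGxB1kEEZQeuGFpik5kj4B4ZZCKJlFjQHqs8tvZu6PnZbeoQoWQYj81PHFYzXlk6LV9QKR1lXldo1deShBVUtKGhKKNqoijtXzB0LjGI4VqKGs6oJBtfTw5kmQzGZM1B3NZ1uFewWw+0ZSlcw9xqqNcPWJhkFEt4PyuPUF5qqdbYCptwlm6Xb+OboN8hXmPmnySxYFmiTkrMzcZXF0dSJhVrt3Sp87bDy9Od8NDvdF2fD2BeiybyH+TijSMqevM2/HanD/LrZZ1Syd2mbd6jJpxUnV2c21Cc0lAzRw91GhuacfIddbgZubXbMaciEBgQUZyN5pU1NB2TCdVS151wV2elc/EjuSSpW1EiS5LsZdrRzR6o7KBm42AVVF3gojOXIDgl6vu59b1xsLrWo20hKpXTUlme1B8g4eXT62Ko6tgWEOGO62+XqDT3+fss6DbwIDgzIbeyWJ4OkturLSKf5B6Z16aXZ88Qm9mfThc0rks2JBRd1NDl7xXN1NtWXtxbql3b6GLfUmEfayHR4J0Kos+dsoweWtRkUBhrESD7HippobEdaCJnYqoXWCTpK1tO3tvJ0h466qvtWJBwLhugsWLOi1gZ5JkeplRUIM5NYl5hKiLileXcqFXW6pCQ1FBYkFOfDNApdaI2JvZqr2bY4mof2yswp2oVo+aGy9EqJlH79f02Nrzpl3KT0qiWqSrsYGwr3Z3NGo4M4QgN05yssmbi2B6XkpTM0Nch7XBnNyBdDxp5MGdc0ZyknFGpXRztUd5OyRVWfORTdpOunw74UiqsYDXkmK5Z5KYx4XHq4K5f7B3EG5glrl9nUCWk11tOYdwPYxp2pVzQVV9372FhEaElayhgnVcpjZ3fszDdMFCbXY3jIdAd7xlQIyVuHW5oJO2UnekyYa7yKGvTpiDGFctfCtzq5mCdJd6K2tmxcFydyo+yaoon4dOeI1IdHm3ibfOfYi/wsvsmprzvsfoc6ecTk96XI59mX55hVOHl21owIWLu4WcQqKzERhqu7eDl5F+WGaBOGdrxH/Lu8TbqaHPo5fPh4dHeJpOYtdrKa8pNSkLml8OumMsaFIwOmgvfG5PgWxcaaOIo3ydz56RRHDHIQZUtsyDbn6LfG2GS1p9cadGp5Q/pp9LhpVSm67YjMPIushtUwAv0lsXKagclLVF0lx0Kac7PHliY6lmVY89OXmF697NPxa6PhLbzMmfhVZqaZh9SEOYtIKolcifjNPWppDPZaBmuWVzkytRSSmU6szMt9fbPm6TZWnF7p21LVw0YnIvj6pKH54yhogAPyEABExF5yUnmbN9bJ6JNXCNfXm4vdipi1FTdnU9W59wik+TrFTDpDGrvPHBpp/PlGHPRXG26ny7wqvhdaLFbISltjFsoSms2ffUABYz1cCSt7OFgJZrN2x2RrB3ycSTf2uji4a6ckI7bIFLTSpRhstzzN9vc15DcXNKS0CAybRLu196wpinTEe1iXPKna/U8+vYAAwzyK1hxK2cp62VSnCALKA2jJw1hIFFgINI"/>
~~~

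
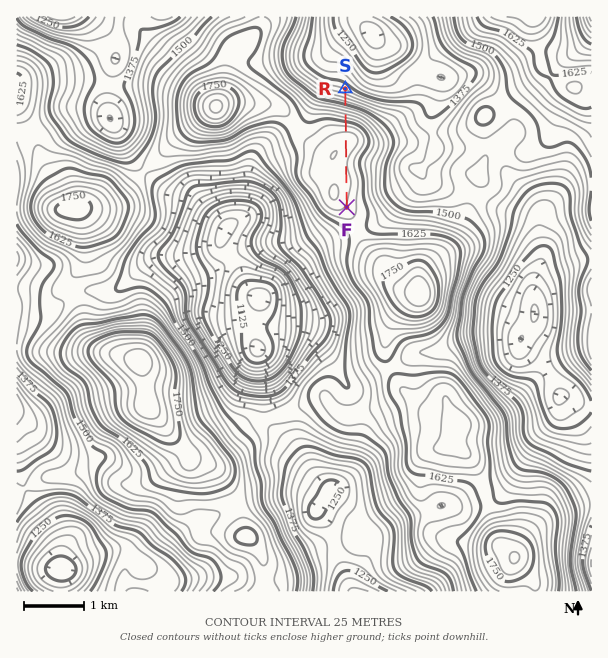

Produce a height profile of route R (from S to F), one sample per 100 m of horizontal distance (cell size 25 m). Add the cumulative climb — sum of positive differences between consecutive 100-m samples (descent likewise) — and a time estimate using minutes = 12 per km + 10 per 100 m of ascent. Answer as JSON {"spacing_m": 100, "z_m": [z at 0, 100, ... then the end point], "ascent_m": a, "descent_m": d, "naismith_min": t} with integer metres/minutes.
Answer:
{"spacing_m": 100, "z_m": [1398, 1430, 1471, 1518, 1565, 1607, 1643, 1671, 1689, 1697, 1694, 1686, 1679, 1678, 1681, 1685, 1686, 1684, 1680, 1675, 1670], "ascent_m": 307, "descent_m": 34, "naismith_min": 54}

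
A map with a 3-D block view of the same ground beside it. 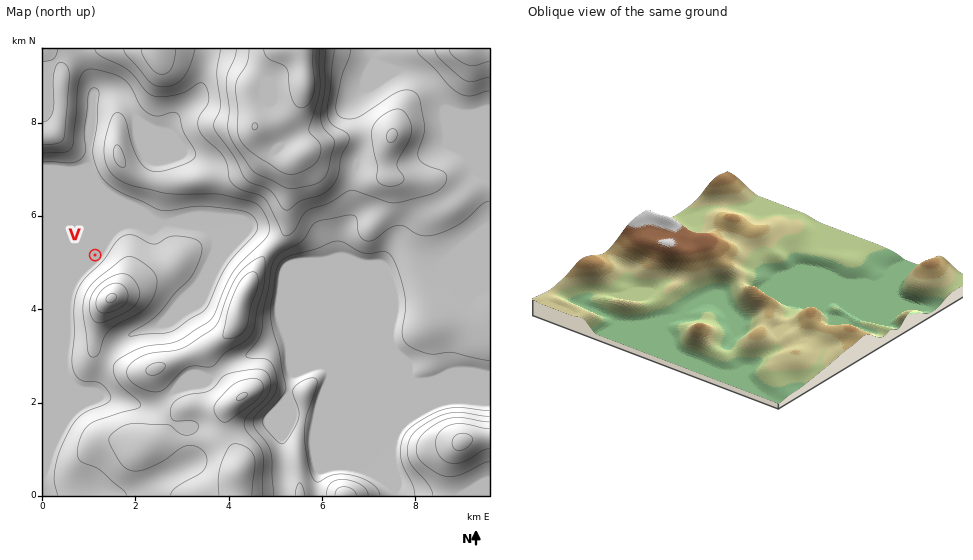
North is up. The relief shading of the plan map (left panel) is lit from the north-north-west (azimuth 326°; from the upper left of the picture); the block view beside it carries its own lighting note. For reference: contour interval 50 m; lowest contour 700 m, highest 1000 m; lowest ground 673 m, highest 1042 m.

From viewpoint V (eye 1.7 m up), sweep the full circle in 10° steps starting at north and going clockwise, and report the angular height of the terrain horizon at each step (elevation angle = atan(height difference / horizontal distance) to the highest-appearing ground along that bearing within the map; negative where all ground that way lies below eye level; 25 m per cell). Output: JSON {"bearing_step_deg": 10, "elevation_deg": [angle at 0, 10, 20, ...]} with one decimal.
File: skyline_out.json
{"bearing_step_deg": 10, "elevation_deg": [1.4, 2.8, 3.0, 2.4, 3.2, 4.0, 3.6, 2.9, 3.6, 4.7, 5.9, 7.0, 8.2, 9.7, 11.4, 12.9, 13.2, 11.9, 9.0, 5.2, 2.0, 0.1, -0.1, -0.1, -0.1, -0.1, -0.1, -0.1, -0.1, -0.1, -0.1, -0.1, -0.1, -0.0, 2.7, 1.8]}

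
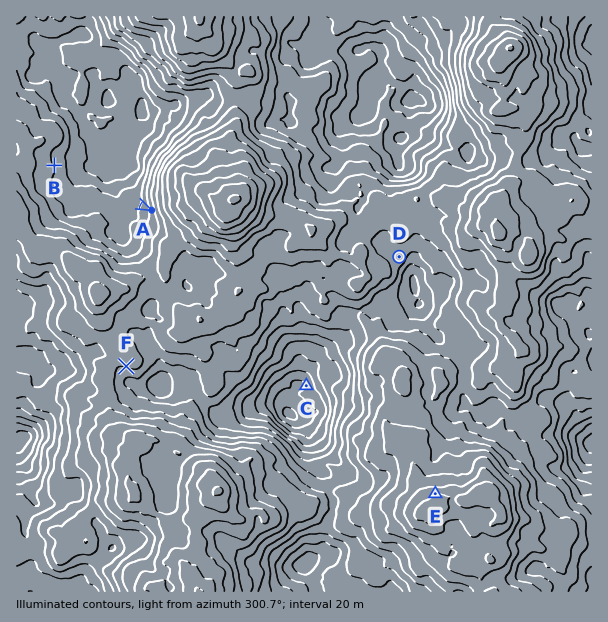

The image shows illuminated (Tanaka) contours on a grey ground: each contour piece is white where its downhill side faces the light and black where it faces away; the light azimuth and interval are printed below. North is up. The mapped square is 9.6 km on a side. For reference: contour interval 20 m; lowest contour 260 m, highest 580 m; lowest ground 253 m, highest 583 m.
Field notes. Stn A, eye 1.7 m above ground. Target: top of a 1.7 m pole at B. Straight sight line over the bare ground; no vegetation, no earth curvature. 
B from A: yes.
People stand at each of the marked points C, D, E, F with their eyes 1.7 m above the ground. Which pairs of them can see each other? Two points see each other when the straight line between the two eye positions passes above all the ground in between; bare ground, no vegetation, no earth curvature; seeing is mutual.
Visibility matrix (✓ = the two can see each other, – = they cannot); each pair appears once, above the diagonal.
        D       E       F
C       –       –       –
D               ✓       –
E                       ✓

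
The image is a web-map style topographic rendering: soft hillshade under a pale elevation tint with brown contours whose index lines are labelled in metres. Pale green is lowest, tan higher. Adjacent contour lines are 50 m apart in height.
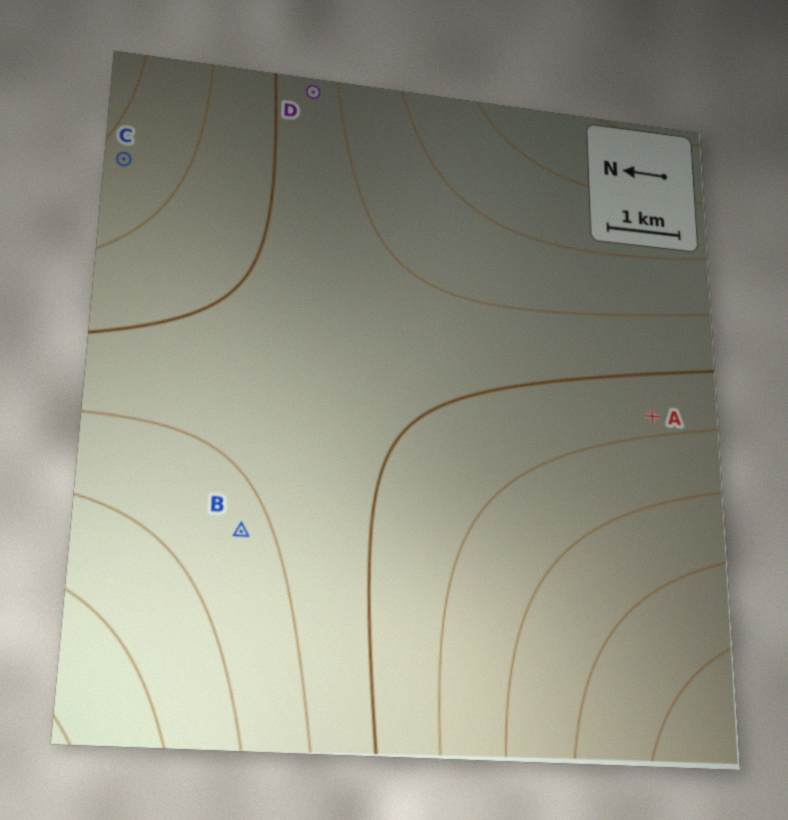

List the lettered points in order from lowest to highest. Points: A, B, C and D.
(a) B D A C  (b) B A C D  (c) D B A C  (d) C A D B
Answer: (a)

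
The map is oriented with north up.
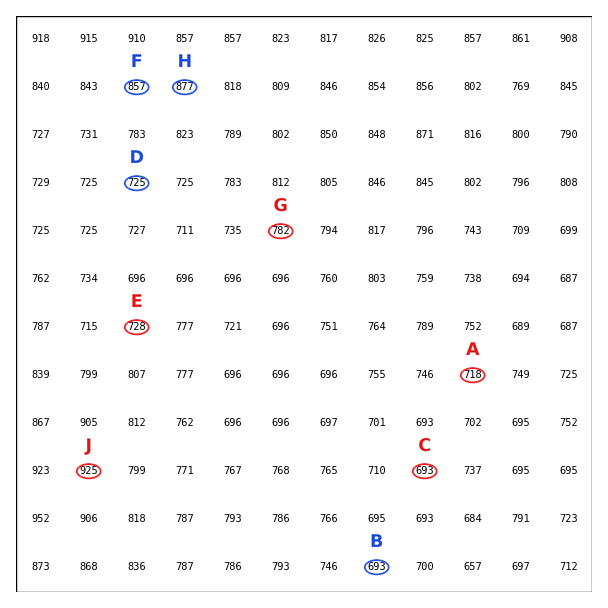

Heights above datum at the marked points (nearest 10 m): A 720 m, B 690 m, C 690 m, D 730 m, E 730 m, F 860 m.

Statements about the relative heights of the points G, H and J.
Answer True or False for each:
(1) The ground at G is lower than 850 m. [True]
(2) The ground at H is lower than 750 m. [False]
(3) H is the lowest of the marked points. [False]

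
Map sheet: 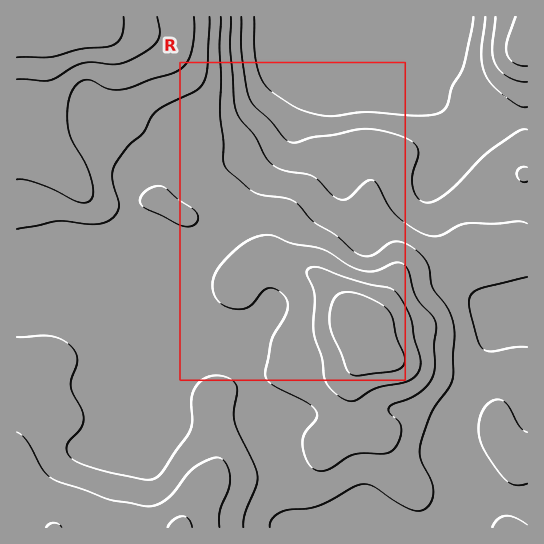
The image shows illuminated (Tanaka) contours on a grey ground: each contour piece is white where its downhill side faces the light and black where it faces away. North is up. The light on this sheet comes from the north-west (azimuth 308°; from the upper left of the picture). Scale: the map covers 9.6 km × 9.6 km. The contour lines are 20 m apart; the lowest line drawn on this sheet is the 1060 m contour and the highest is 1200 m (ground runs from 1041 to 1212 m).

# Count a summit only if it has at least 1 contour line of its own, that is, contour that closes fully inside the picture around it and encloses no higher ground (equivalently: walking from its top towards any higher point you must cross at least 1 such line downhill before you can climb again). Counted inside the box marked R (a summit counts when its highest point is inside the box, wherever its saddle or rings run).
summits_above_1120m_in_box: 1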